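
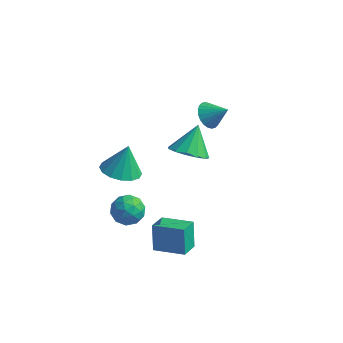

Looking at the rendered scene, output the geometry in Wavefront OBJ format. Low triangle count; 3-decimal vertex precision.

v -3.624 -3.06 -0.913
v -2.744 -3.119 -0.541
v -4.096 -4.201 0.021
v -3.216 -4.26 0.393
v -3.759 -3.492 0.567
v -3.467 -2.786 -0.01
v -3.373 -4.534 -0.51
v -3.081 -3.828 -1.087
v -2.589 -4.03 -0.292
v -2.828 -3.386 0.374
v -4.012 -3.934 -0.894
v -4.251 -3.29 -0.228
v -3.142 -2.989 -0.809
v -3.698 -4.331 0.289
v -4.017 -3.879 0.391
v -3.5 -3.914 0.61
v -3.568 -2.794 -0.497
v -3.051 -2.829 -0.278
v -3.647 -3.047 0.373
v -3.789 -4.491 -0.242
v -3.272 -4.526 -0.023
v -3.34 -3.406 -1.13
v -2.823 -3.441 -0.911
v -3.193 -4.273 -0.893
v -2.534 -3.559 -0.443
v -2.812 -4.23 0.105
v -2.904 -4.391 -0.426
v -2.732 -3.976 -0.765
v -2.675 -3.181 -0.052
v -2.952 -3.851 0.497
v -3.272 -3.4 0.599
v -3.1 -2.985 0.26
v -2.584 -3.716 0.094
v -3.888 -3.469 -1.017
v -4.165 -4.139 -0.468
v -3.74 -4.335 -0.78
v -3.568 -3.92 -1.119
v -4.028 -3.09 -0.625
v -4.306 -3.761 -0.077
v -4.108 -3.344 0.245
v -3.936 -2.929 -0.094
v -4.256 -3.604 -0.614
v -1.533 -4.457 -1.999
v -1.856 -3.953 -0.526
v -1.576 -3.344 -2.389
v -1.899 -2.84 -0.916
v 0.179 -4.28 -1.684
v -0.144 -3.776 -0.211
v 0.136 -3.167 -2.074
v -0.187 -2.663 -0.601
v -1.429 -0.881 3.035
v -0.825 -0.164 2.459
v -1.451 0.241 4.405
v -1.418 -0.03 2.339
v -2.015 -0.165 2.44
v -2.425 -0.528 2.73
v -2.519 -1.003 3.117
v -2.267 -1.439 3.479
v -1.748 -1.698 3.699
v -1.129 -1.697 3.709
v -0.604 -1.437 3.505
v -0.342 -1.001 3.152
v -0.424 -0.526 2.762
v -3.675 -3.841 3.133
v -2.59 -3.882 3.033
v -3.505 -3.299 4.747
v -2.732 -3.36 2.873
v -3.126 -2.967 2.782
v -3.668 -2.808 2.786
v -4.211 -2.926 2.882
v -4.61 -3.289 3.046
v -4.759 -3.8 3.234
v -4.618 -4.322 3.394
v -4.223 -4.715 3.485
v -3.682 -4.874 3.481
v -3.139 -4.756 3.384
v -2.739 -4.393 3.221
v -2.205 2.885 2.651
v -1.683 2.643 2.025
v -1.155 3.035 3.469
v -1.693 2.972 1.978
v -1.781 3.287 2.033
v -1.933 3.54 2.182
v -2.127 3.694 2.403
v -2.333 3.725 2.661
v -2.52 3.628 2.918
v -2.658 3.418 3.134
v -2.727 3.126 3.276
v -2.717 2.798 3.323
v -2.629 2.483 3.268
v -2.477 2.23 3.119
v -2.282 2.076 2.898
v -2.077 2.045 2.64
v -1.89 2.142 2.383
v -1.752 2.352 2.167
f 1 38 17
f 38 12 41
f 17 41 6
f 38 41 17
f 1 17 13
f 17 6 18
f 13 18 2
f 17 18 13
f 1 13 22
f 13 2 23
f 22 23 8
f 13 23 22
f 1 22 34
f 22 8 37
f 34 37 11
f 22 37 34
f 1 34 38
f 34 11 42
f 38 42 12
f 34 42 38
f 2 18 29
f 18 6 32
f 29 32 10
f 18 32 29
f 6 41 19
f 41 12 40
f 19 40 5
f 41 40 19
f 12 42 39
f 42 11 35
f 39 35 3
f 42 35 39
f 11 37 36
f 37 8 24
f 36 24 7
f 37 24 36
f 8 23 28
f 23 2 25
f 28 25 9
f 23 25 28
f 4 30 16
f 30 10 31
f 16 31 5
f 30 31 16
f 4 16 14
f 16 5 15
f 14 15 3
f 16 15 14
f 4 14 21
f 14 3 20
f 21 20 7
f 14 20 21
f 4 21 26
f 21 7 27
f 26 27 9
f 21 27 26
f 4 26 30
f 26 9 33
f 30 33 10
f 26 33 30
f 5 31 19
f 31 10 32
f 19 32 6
f 31 32 19
f 3 15 39
f 15 5 40
f 39 40 12
f 15 40 39
f 7 20 36
f 20 3 35
f 36 35 11
f 20 35 36
f 9 27 28
f 27 7 24
f 28 24 8
f 27 24 28
f 10 33 29
f 33 9 25
f 29 25 2
f 33 25 29
f 44 46 43
f 47 44 43
f 43 46 45
f 45 47 43
f 44 50 46
f 48 44 47
f 48 50 44
f 46 50 45
f 49 47 45
f 45 50 49
f 49 48 47
f 50 48 49
f 52 51 54
f 52 54 53
f 54 51 55
f 54 55 53
f 55 51 56
f 55 56 53
f 56 51 57
f 56 57 53
f 57 51 58
f 57 58 53
f 58 51 59
f 58 59 53
f 59 51 60
f 59 60 53
f 60 51 61
f 60 61 53
f 61 51 62
f 61 62 53
f 62 51 63
f 62 63 53
f 63 51 52
f 63 52 53
f 65 64 67
f 65 67 66
f 67 64 68
f 67 68 66
f 68 64 69
f 68 69 66
f 69 64 70
f 69 70 66
f 70 64 71
f 70 71 66
f 71 64 72
f 71 72 66
f 72 64 73
f 72 73 66
f 73 64 74
f 73 74 66
f 74 64 75
f 74 75 66
f 75 64 76
f 75 76 66
f 76 64 77
f 76 77 66
f 77 64 65
f 77 65 66
f 79 78 81
f 79 81 80
f 81 78 82
f 81 82 80
f 82 78 83
f 82 83 80
f 83 78 84
f 83 84 80
f 84 78 85
f 84 85 80
f 85 78 86
f 85 86 80
f 86 78 87
f 86 87 80
f 87 78 88
f 87 88 80
f 88 78 89
f 88 89 80
f 89 78 90
f 89 90 80
f 90 78 91
f 90 91 80
f 91 78 92
f 91 92 80
f 92 78 93
f 92 93 80
f 93 78 94
f 93 94 80
f 94 78 95
f 94 95 80
f 95 78 79
f 95 79 80



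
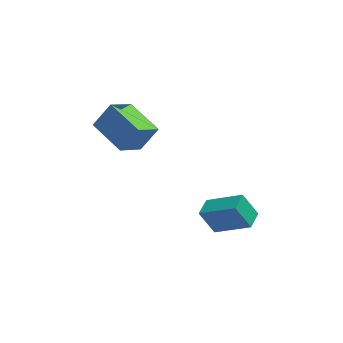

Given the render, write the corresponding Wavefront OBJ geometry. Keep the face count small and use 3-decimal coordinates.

v -0.039 -2.035 -4.947
v -0.661 -1.786 -3.903
v 0.305 -1.226 -4.935
v -0.317 -0.976 -3.892
v 1.357 -2.644 -3.968
v 0.735 -2.394 -2.925
v 1.701 -1.834 -3.957
v 1.079 -1.585 -2.913
v -4.773 -0.375 0.69
v -4.057 -0.081 1.685
v -3.973 0.487 -0.141
v -3.257 0.781 0.854
v -3.723 -1.701 0.326
v -3.007 -1.407 1.321
v -2.923 -0.839 -0.505
v -2.207 -0.545 0.49
f 2 4 1
f 5 2 1
f 1 4 3
f 3 5 1
f 2 8 4
f 6 2 5
f 6 8 2
f 4 8 3
f 7 5 3
f 3 8 7
f 7 6 5
f 8 6 7
f 10 12 9
f 13 10 9
f 9 12 11
f 11 13 9
f 10 16 12
f 14 10 13
f 14 16 10
f 12 16 11
f 15 13 11
f 11 16 15
f 15 14 13
f 16 14 15



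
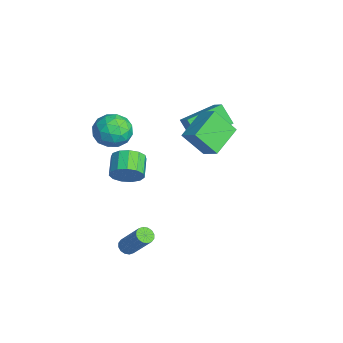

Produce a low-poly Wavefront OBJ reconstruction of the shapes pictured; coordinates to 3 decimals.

v -1.743 -0.968 0.047
v -1.278 -0.538 0.714
v -2.392 -0.181 1.26
v -2.857 -0.612 0.593
v -1.351 -0.188 0.338
v -2.464 0.168 0.884
v -1.549 -0.087 -0.131
v -2.662 0.269 0.415
v -1.808 -0.265 -0.543
v -2.921 0.091 0.003
v -2.046 -0.666 -0.768
v -3.16 -0.31 -0.222
v -2.189 -1.164 -0.734
v -3.302 -0.807 -0.188
v -2.19 -1.599 -0.452
v -3.303 -1.243 0.094
v -2.049 -1.834 -0.012
v -3.163 -1.478 0.534
v -1.812 -1.794 0.447
v -2.925 -1.438 0.993
v -1.552 -1.492 0.779
v -2.665 -1.136 1.325
v -1.353 -1.023 0.878
v -2.466 -0.667 1.424
v 2.637 -1.944 -1.737
v 2.937 -2.344 -1.75
v 3.923 -1.656 -0.176
v 3.623 -1.256 -0.163
v 3.053 -2.168 -1.9
v 4.039 -1.48 -0.326
v 3.058 -1.932 -2.006
v 4.044 -1.245 -0.432
v 2.95 -1.699 -2.04
v 3.936 -1.012 -0.467
v 2.759 -1.532 -1.993
v 3.745 -0.844 -0.419
v 2.534 -1.475 -1.877
v 3.52 -0.788 -0.304
v 2.337 -1.544 -1.724
v 3.323 -0.856 -0.15
v 2.221 -1.72 -1.574
v 3.207 -1.032 -0
v 2.216 -1.955 -1.468
v 3.202 -1.268 0.106
v 2.324 -2.188 -1.433
v 3.31 -1.501 0.14
v 2.515 -2.356 -1.481
v 3.501 -1.668 0.093
v 2.74 -2.412 -1.596
v 3.726 -1.725 -0.023
v -3.859 -0.955 3.209
v -2.913 -0.403 3.003
v -3.227 -2.377 2.297
v -2.281 -1.825 2.091
v -2.518 -2.158 3.128
v -2.908 -1.279 3.692
v -3.232 -1.501 1.608
v -3.622 -0.622 2.172
v -2.525 -0.741 2.014
v -2.084 -1.147 2.953
v -4.056 -1.633 2.347
v -3.615 -2.039 3.286
v -3.441 -0.554 3.186
v -2.699 -2.226 2.114
v -2.838 -2.422 2.724
v -2.282 -2.097 2.603
v -3.438 -1.069 3.591
v -2.882 -0.744 3.469
v -2.65 -1.776 3.543
v -3.258 -2.036 1.831
v -2.702 -1.711 1.709
v -3.858 -0.683 2.697
v -3.302 -0.358 2.576
v -3.49 -1.004 1.757
v -2.657 -0.428 2.483
v -2.286 -1.264 1.948
v -2.845 -1.074 1.664
v -3.074 -0.557 1.995
v -2.398 -0.667 3.035
v -2.027 -1.503 2.5
v -2.166 -1.698 3.109
v -2.395 -1.182 3.44
v -2.17 -0.865 2.454
v -4.113 -1.277 2.8
v -3.742 -2.113 2.265
v -3.745 -1.598 1.86
v -3.974 -1.082 2.191
v -3.854 -1.516 3.352
v -3.483 -2.352 2.817
v -3.066 -2.223 3.305
v -3.295 -1.706 3.636
v -3.97 -1.915 2.846
v -3.098 2.765 1.209
v -3.808 2.33 2.259
v -3.635 4.733 1.66
v -4.345 4.299 2.71
v -2.015 2.881 1.99
v -2.725 2.447 3.04
v -2.552 4.85 2.441
v -3.262 4.415 3.491
v 0.092 2.565 2.479
v -0.279 1.521 3.808
v -1.079 3.883 3.188
v -1.451 2.838 4.516
v 0.971 3.022 3.084
v 0.599 1.977 4.412
v -0.201 4.339 3.792
v -0.572 3.295 5.121
f 2 1 5
f 2 5 3
f 3 5 6
f 3 6 4
f 5 1 7
f 5 7 6
f 6 7 8
f 6 8 4
f 7 1 9
f 7 9 8
f 8 9 10
f 8 10 4
f 9 1 11
f 9 11 10
f 10 11 12
f 10 12 4
f 11 1 13
f 11 13 12
f 12 13 14
f 12 14 4
f 13 1 15
f 13 15 14
f 14 15 16
f 14 16 4
f 15 1 17
f 15 17 16
f 16 17 18
f 16 18 4
f 17 1 19
f 17 19 18
f 18 19 20
f 18 20 4
f 19 1 21
f 19 21 20
f 20 21 22
f 20 22 4
f 21 1 23
f 21 23 22
f 22 23 24
f 22 24 4
f 23 1 2
f 23 2 24
f 24 2 3
f 24 3 4
f 26 25 29
f 26 29 27
f 27 29 30
f 27 30 28
f 29 25 31
f 29 31 30
f 30 31 32
f 30 32 28
f 31 25 33
f 31 33 32
f 32 33 34
f 32 34 28
f 33 25 35
f 33 35 34
f 34 35 36
f 34 36 28
f 35 25 37
f 35 37 36
f 36 37 38
f 36 38 28
f 37 25 39
f 37 39 38
f 38 39 40
f 38 40 28
f 39 25 41
f 39 41 40
f 40 41 42
f 40 42 28
f 41 25 43
f 41 43 42
f 42 43 44
f 42 44 28
f 43 25 45
f 43 45 44
f 44 45 46
f 44 46 28
f 45 25 47
f 45 47 46
f 46 47 48
f 46 48 28
f 47 25 49
f 47 49 48
f 48 49 50
f 48 50 28
f 49 25 26
f 49 26 50
f 50 26 27
f 50 27 28
f 51 88 67
f 88 62 91
f 67 91 56
f 88 91 67
f 51 67 63
f 67 56 68
f 63 68 52
f 67 68 63
f 51 63 72
f 63 52 73
f 72 73 58
f 63 73 72
f 51 72 84
f 72 58 87
f 84 87 61
f 72 87 84
f 51 84 88
f 84 61 92
f 88 92 62
f 84 92 88
f 52 68 79
f 68 56 82
f 79 82 60
f 68 82 79
f 56 91 69
f 91 62 90
f 69 90 55
f 91 90 69
f 62 92 89
f 92 61 85
f 89 85 53
f 92 85 89
f 61 87 86
f 87 58 74
f 86 74 57
f 87 74 86
f 58 73 78
f 73 52 75
f 78 75 59
f 73 75 78
f 54 80 66
f 80 60 81
f 66 81 55
f 80 81 66
f 54 66 64
f 66 55 65
f 64 65 53
f 66 65 64
f 54 64 71
f 64 53 70
f 71 70 57
f 64 70 71
f 54 71 76
f 71 57 77
f 76 77 59
f 71 77 76
f 54 76 80
f 76 59 83
f 80 83 60
f 76 83 80
f 55 81 69
f 81 60 82
f 69 82 56
f 81 82 69
f 53 65 89
f 65 55 90
f 89 90 62
f 65 90 89
f 57 70 86
f 70 53 85
f 86 85 61
f 70 85 86
f 59 77 78
f 77 57 74
f 78 74 58
f 77 74 78
f 60 83 79
f 83 59 75
f 79 75 52
f 83 75 79
f 94 96 93
f 97 94 93
f 93 96 95
f 95 97 93
f 94 100 96
f 98 94 97
f 98 100 94
f 96 100 95
f 99 97 95
f 95 100 99
f 99 98 97
f 100 98 99
f 102 104 101
f 105 102 101
f 101 104 103
f 103 105 101
f 102 108 104
f 106 102 105
f 106 108 102
f 104 108 103
f 107 105 103
f 103 108 107
f 107 106 105
f 108 106 107



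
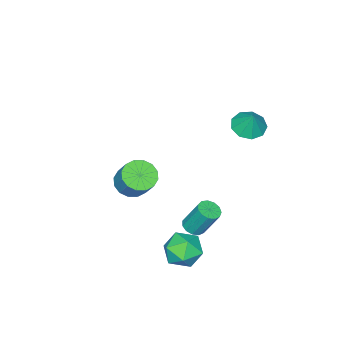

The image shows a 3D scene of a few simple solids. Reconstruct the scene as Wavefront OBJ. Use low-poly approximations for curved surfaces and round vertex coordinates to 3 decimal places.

v 3.072 2.325 -2.436
v 3.598 2.673 -2.54
v 3.375 3.484 -0.948
v 2.848 3.135 -0.844
v 3.322 2.863 -2.675
v 3.099 3.673 -1.083
v 2.967 2.881 -2.734
v 2.744 3.692 -1.142
v 2.645 2.723 -2.698
v 2.422 3.534 -1.107
v 2.458 2.438 -2.58
v 2.235 3.249 -0.988
v 2.466 2.118 -2.415
v 2.243 2.928 -0.824
v 2.666 1.862 -2.257
v 2.443 2.673 -0.666
v 2.995 1.754 -2.156
v 2.772 2.565 -0.564
v 3.348 1.827 -2.143
v 3.125 2.638 -0.552
v 3.613 2.058 -2.224
v 3.39 2.868 -0.632
v 3.706 2.373 -2.372
v 3.483 3.184 -0.78
v -1.629 1.9 2.208
v -0.742 2.013 1.918
v -1.311 2.44 3.392
v -1.089 2.535 1.773
v -1.688 2.759 1.832
v -2.26 2.582 2.066
v -2.537 2.085 2.367
v -2.388 1.502 2.593
v -1.884 1.105 2.639
v -1.261 1.08 2.483
v -0.81 1.438 2.199
v 0.732 -3.933 -4
v 1.483 -3.518 -4.513
v 1.859 -2.592 -3.213
v 1.108 -3.007 -2.7
v 1.073 -3.217 -4.609
v 1.449 -2.291 -3.309
v 0.571 -3.108 -4.541
v 0.948 -2.182 -3.241
v 0.113 -3.22 -4.329
v 0.489 -2.294 -3.029
v -0.18 -3.523 -4.028
v 0.197 -2.597 -2.728
v -0.228 -3.936 -3.72
v 0.148 -3.01 -2.42
v -0.019 -4.348 -3.487
v 0.357 -3.422 -2.187
v 0.391 -4.649 -3.391
v 0.767 -3.723 -2.091
v 0.892 -4.758 -3.459
v 1.269 -3.832 -2.159
v 1.351 -4.646 -3.671
v 1.727 -3.72 -2.371
v 1.643 -4.343 -3.972
v 2.02 -3.417 -2.672
v 1.692 -3.93 -4.28
v 2.068 -3.004 -2.98
v 3.003 2.67 -4.307
v 3.592 3.366 -3.63
v 4.148 1.294 -3.89
v 4.737 1.99 -3.213
v 3.685 1.672 -2.924
v 2.978 2.522 -3.182
v 4.762 2.138 -4.338
v 4.055 2.988 -4.596
v 4.679 3.037 -3.649
v 4.014 2.749 -2.775
v 3.726 1.911 -4.745
v 3.061 1.623 -3.871
f 2 1 5
f 2 5 3
f 3 5 6
f 3 6 4
f 5 1 7
f 5 7 6
f 6 7 8
f 6 8 4
f 7 1 9
f 7 9 8
f 8 9 10
f 8 10 4
f 9 1 11
f 9 11 10
f 10 11 12
f 10 12 4
f 11 1 13
f 11 13 12
f 12 13 14
f 12 14 4
f 13 1 15
f 13 15 14
f 14 15 16
f 14 16 4
f 15 1 17
f 15 17 16
f 16 17 18
f 16 18 4
f 17 1 19
f 17 19 18
f 18 19 20
f 18 20 4
f 19 1 21
f 19 21 20
f 20 21 22
f 20 22 4
f 21 1 23
f 21 23 22
f 22 23 24
f 22 24 4
f 23 1 2
f 23 2 24
f 24 2 3
f 24 3 4
f 26 25 28
f 26 28 27
f 28 25 29
f 28 29 27
f 29 25 30
f 29 30 27
f 30 25 31
f 30 31 27
f 31 25 32
f 31 32 27
f 32 25 33
f 32 33 27
f 33 25 34
f 33 34 27
f 34 25 35
f 34 35 27
f 35 25 26
f 35 26 27
f 37 36 40
f 37 40 38
f 38 40 41
f 38 41 39
f 40 36 42
f 40 42 41
f 41 42 43
f 41 43 39
f 42 36 44
f 42 44 43
f 43 44 45
f 43 45 39
f 44 36 46
f 44 46 45
f 45 46 47
f 45 47 39
f 46 36 48
f 46 48 47
f 47 48 49
f 47 49 39
f 48 36 50
f 48 50 49
f 49 50 51
f 49 51 39
f 50 36 52
f 50 52 51
f 51 52 53
f 51 53 39
f 52 36 54
f 52 54 53
f 53 54 55
f 53 55 39
f 54 36 56
f 54 56 55
f 55 56 57
f 55 57 39
f 56 36 58
f 56 58 57
f 57 58 59
f 57 59 39
f 58 36 60
f 58 60 59
f 59 60 61
f 59 61 39
f 60 36 37
f 60 37 61
f 61 37 38
f 61 38 39
f 62 73 67
f 62 67 63
f 62 63 69
f 62 69 72
f 62 72 73
f 63 67 71
f 67 73 66
f 73 72 64
f 72 69 68
f 69 63 70
f 65 71 66
f 65 66 64
f 65 64 68
f 65 68 70
f 65 70 71
f 66 71 67
f 64 66 73
f 68 64 72
f 70 68 69
f 71 70 63



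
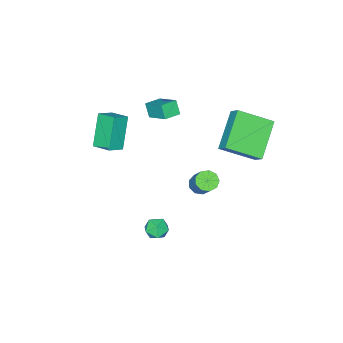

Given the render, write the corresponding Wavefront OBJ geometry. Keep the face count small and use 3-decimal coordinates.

v 1.278 -2.654 1.401
v 0.378 -3.125 2.924
v 1.261 -1.658 1.699
v 0.361 -2.129 3.222
v 2.079 -2.771 1.838
v 1.179 -3.242 3.361
v 2.062 -1.775 2.136
v 1.162 -2.246 3.659
v -2.362 -0.002 -2.678
v -1.85 0.077 -2.96
v -1.266 0.981 -1.644
v -1.778 0.902 -1.362
v -2.105 0.376 -3.051
v -1.521 1.28 -1.736
v -2.481 0.497 -2.968
v -1.897 1.402 -1.653
v -2.801 0.386 -2.749
v -2.217 1.29 -1.434
v -2.916 0.092 -2.497
v -2.331 0.997 -1.181
v -2.771 -0.245 -2.329
v -2.187 0.659 -1.013
v -2.436 -0.469 -2.324
v -1.851 0.435 -1.009
v -2.065 -0.474 -2.485
v -1.481 0.43 -1.17
v -1.834 -0.259 -2.736
v -1.25 0.645 -1.42
v -4.227 2.443 2.348
v -3.093 1.174 3.216
v -4.026 3.018 2.926
v -2.892 1.75 3.794
v -2.568 3.09 1.126
v -1.434 1.822 1.994
v -2.367 3.666 1.704
v -1.233 2.397 2.572
v -2.353 -2.561 2.42
v -2.166 -1.385 3.137
v -2.189 -2.167 1.732
v -2.002 -0.991 2.449
v -1.518 -2.749 2.511
v -1.331 -1.573 3.228
v -1.354 -2.355 1.823
v -1.167 -1.179 2.54
v 3.227 2.187 -0.095
v 3.569 1.797 -0.472
v 2.411 2.083 -0.728
v 2.753 1.693 -1.105
v 2.576 1.499 -0.52
v 3.081 1.563 -0.129
v 2.899 2.317 -1.071
v 3.404 2.381 -0.68
v 3.367 1.877 -1.076
v 3.167 1.372 -0.735
v 2.813 2.508 -0.465
v 2.613 2.003 -0.124
f 2 4 1
f 5 2 1
f 1 4 3
f 3 5 1
f 2 8 4
f 6 2 5
f 6 8 2
f 4 8 3
f 7 5 3
f 3 8 7
f 7 6 5
f 8 6 7
f 10 9 13
f 10 13 11
f 11 13 14
f 11 14 12
f 13 9 15
f 13 15 14
f 14 15 16
f 14 16 12
f 15 9 17
f 15 17 16
f 16 17 18
f 16 18 12
f 17 9 19
f 17 19 18
f 18 19 20
f 18 20 12
f 19 9 21
f 19 21 20
f 20 21 22
f 20 22 12
f 21 9 23
f 21 23 22
f 22 23 24
f 22 24 12
f 23 9 25
f 23 25 24
f 24 25 26
f 24 26 12
f 25 9 27
f 25 27 26
f 26 27 28
f 26 28 12
f 27 9 10
f 27 10 28
f 28 10 11
f 28 11 12
f 30 32 29
f 33 30 29
f 29 32 31
f 31 33 29
f 30 36 32
f 34 30 33
f 34 36 30
f 32 36 31
f 35 33 31
f 31 36 35
f 35 34 33
f 36 34 35
f 38 40 37
f 41 38 37
f 37 40 39
f 39 41 37
f 38 44 40
f 42 38 41
f 42 44 38
f 40 44 39
f 43 41 39
f 39 44 43
f 43 42 41
f 44 42 43
f 45 56 50
f 45 50 46
f 45 46 52
f 45 52 55
f 45 55 56
f 46 50 54
f 50 56 49
f 56 55 47
f 55 52 51
f 52 46 53
f 48 54 49
f 48 49 47
f 48 47 51
f 48 51 53
f 48 53 54
f 49 54 50
f 47 49 56
f 51 47 55
f 53 51 52
f 54 53 46



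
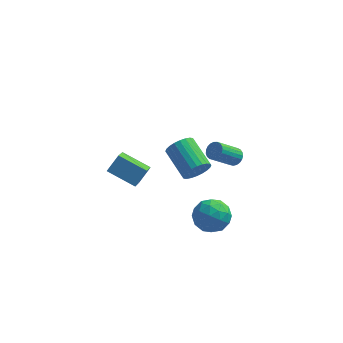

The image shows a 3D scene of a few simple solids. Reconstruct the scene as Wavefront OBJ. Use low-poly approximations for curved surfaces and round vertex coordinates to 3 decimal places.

v 2.128 -4.165 3.098
v 2.672 -4.095 3.786
v 1.517 -2.624 4.549
v 0.972 -2.695 3.862
v 2.812 -3.871 3.566
v 1.657 -2.4 4.33
v 2.848 -3.692 3.276
v 1.693 -2.221 4.039
v 2.774 -3.585 2.958
v 1.619 -2.114 3.721
v 2.602 -3.566 2.661
v 1.446 -2.096 3.425
v 2.357 -3.639 2.431
v 1.202 -2.168 3.195
v 2.078 -3.792 2.303
v 0.923 -2.321 3.067
v 1.806 -4.001 2.296
v 0.651 -2.531 3.059
v 1.583 -4.236 2.411
v 0.428 -2.765 3.174
v 1.443 -4.46 2.63
v 0.288 -2.989 3.394
v 1.407 -4.639 2.921
v 0.252 -3.168 3.684
v 1.481 -4.746 3.239
v 0.326 -3.275 4.002
v 1.654 -4.764 3.535
v 0.498 -3.294 4.299
v 1.898 -4.692 3.765
v 0.743 -3.221 4.529
v 2.177 -4.539 3.893
v 1.022 -3.068 4.657
v 2.449 -4.329 3.901
v 1.294 -2.859 4.664
v -2.989 -2.118 0.785
v -2.967 -3.532 1.815
v -2.434 -1.479 1.65
v -2.412 -2.894 2.68
v -1.328 -2.606 0.08
v -1.306 -4.021 1.11
v -0.773 -1.968 0.945
v -0.751 -3.382 1.975
v 3.459 2.89 -2.129
v 3.771 3.172 -1.659
v 2.653 2.311 -0.401
v 2.341 2.03 -0.871
v 3.581 3.345 -1.71
v 2.463 2.484 -0.452
v 3.369 3.439 -1.833
v 2.252 2.579 -0.575
v 3.174 3.439 -2.007
v 2.056 2.578 -0.749
v 3.027 3.343 -2.202
v 1.91 2.483 -0.944
v 2.955 3.17 -2.385
v 1.838 2.309 -1.127
v 2.971 2.948 -2.523
v 1.853 2.087 -1.265
v 3.07 2.716 -2.593
v 1.953 1.855 -1.335
v 3.237 2.514 -2.583
v 2.12 1.654 -1.325
v 3.442 2.377 -2.495
v 2.325 1.517 -1.237
v 3.65 2.329 -2.343
v 2.533 1.469 -1.085
v 3.825 2.378 -2.154
v 2.708 1.518 -0.896
v 3.937 2.516 -1.961
v 2.819 1.655 -0.703
v 3.966 2.718 -1.797
v 2.848 1.857 -0.539
v 3.907 2.95 -1.69
v 2.789 2.089 -0.432
v 2.203 -0.924 -4.691
v 3.166 -0.432 -4.15
v 2.134 -2.308 -3.31
v 3.097 -1.816 -2.769
v 2.038 -1.232 -2.766
v 2.081 -0.377 -3.62
v 3.219 -2.363 -3.84
v 3.262 -1.508 -4.694
v 3.794 -1.322 -3.624
v 3.064 -0.623 -2.96
v 2.236 -2.117 -4.5
v 1.506 -1.418 -3.836
v 2.691 -0.557 -4.542
v 2.609 -2.183 -2.918
v 1.987 -1.84 -2.917
v 2.553 -1.551 -2.599
v 2.053 -0.524 -4.23
v 2.619 -0.235 -3.912
v 1.956 -0.705 -3.099
v 2.681 -2.505 -3.548
v 3.247 -2.216 -3.23
v 2.747 -1.189 -4.861
v 3.313 -0.9 -4.543
v 3.344 -2.035 -4.361
v 3.626 -0.791 -3.915
v 3.585 -1.604 -3.103
v 3.657 -1.926 -3.732
v 3.682 -1.423 -4.234
v 3.197 -0.38 -3.525
v 3.156 -1.193 -2.713
v 2.534 -0.85 -2.711
v 2.559 -0.347 -3.213
v 3.566 -0.902 -3.215
v 2.144 -1.547 -4.747
v 2.103 -2.36 -3.935
v 2.741 -2.393 -4.247
v 2.766 -1.89 -4.749
v 1.715 -1.136 -4.357
v 1.674 -1.949 -3.545
v 1.618 -1.317 -3.226
v 1.643 -0.814 -3.728
v 1.734 -1.838 -4.245
f 2 1 5
f 2 5 3
f 3 5 6
f 3 6 4
f 5 1 7
f 5 7 6
f 6 7 8
f 6 8 4
f 7 1 9
f 7 9 8
f 8 9 10
f 8 10 4
f 9 1 11
f 9 11 10
f 10 11 12
f 10 12 4
f 11 1 13
f 11 13 12
f 12 13 14
f 12 14 4
f 13 1 15
f 13 15 14
f 14 15 16
f 14 16 4
f 15 1 17
f 15 17 16
f 16 17 18
f 16 18 4
f 17 1 19
f 17 19 18
f 18 19 20
f 18 20 4
f 19 1 21
f 19 21 20
f 20 21 22
f 20 22 4
f 21 1 23
f 21 23 22
f 22 23 24
f 22 24 4
f 23 1 25
f 23 25 24
f 24 25 26
f 24 26 4
f 25 1 27
f 25 27 26
f 26 27 28
f 26 28 4
f 27 1 29
f 27 29 28
f 28 29 30
f 28 30 4
f 29 1 31
f 29 31 30
f 30 31 32
f 30 32 4
f 31 1 33
f 31 33 32
f 32 33 34
f 32 34 4
f 33 1 2
f 33 2 34
f 34 2 3
f 34 3 4
f 36 38 35
f 39 36 35
f 35 38 37
f 37 39 35
f 36 42 38
f 40 36 39
f 40 42 36
f 38 42 37
f 41 39 37
f 37 42 41
f 41 40 39
f 42 40 41
f 44 43 47
f 44 47 45
f 45 47 48
f 45 48 46
f 47 43 49
f 47 49 48
f 48 49 50
f 48 50 46
f 49 43 51
f 49 51 50
f 50 51 52
f 50 52 46
f 51 43 53
f 51 53 52
f 52 53 54
f 52 54 46
f 53 43 55
f 53 55 54
f 54 55 56
f 54 56 46
f 55 43 57
f 55 57 56
f 56 57 58
f 56 58 46
f 57 43 59
f 57 59 58
f 58 59 60
f 58 60 46
f 59 43 61
f 59 61 60
f 60 61 62
f 60 62 46
f 61 43 63
f 61 63 62
f 62 63 64
f 62 64 46
f 63 43 65
f 63 65 64
f 64 65 66
f 64 66 46
f 65 43 67
f 65 67 66
f 66 67 68
f 66 68 46
f 67 43 69
f 67 69 68
f 68 69 70
f 68 70 46
f 69 43 71
f 69 71 70
f 70 71 72
f 70 72 46
f 71 43 73
f 71 73 72
f 72 73 74
f 72 74 46
f 73 43 44
f 73 44 74
f 74 44 45
f 74 45 46
f 75 112 91
f 112 86 115
f 91 115 80
f 112 115 91
f 75 91 87
f 91 80 92
f 87 92 76
f 91 92 87
f 75 87 96
f 87 76 97
f 96 97 82
f 87 97 96
f 75 96 108
f 96 82 111
f 108 111 85
f 96 111 108
f 75 108 112
f 108 85 116
f 112 116 86
f 108 116 112
f 76 92 103
f 92 80 106
f 103 106 84
f 92 106 103
f 80 115 93
f 115 86 114
f 93 114 79
f 115 114 93
f 86 116 113
f 116 85 109
f 113 109 77
f 116 109 113
f 85 111 110
f 111 82 98
f 110 98 81
f 111 98 110
f 82 97 102
f 97 76 99
f 102 99 83
f 97 99 102
f 78 104 90
f 104 84 105
f 90 105 79
f 104 105 90
f 78 90 88
f 90 79 89
f 88 89 77
f 90 89 88
f 78 88 95
f 88 77 94
f 95 94 81
f 88 94 95
f 78 95 100
f 95 81 101
f 100 101 83
f 95 101 100
f 78 100 104
f 100 83 107
f 104 107 84
f 100 107 104
f 79 105 93
f 105 84 106
f 93 106 80
f 105 106 93
f 77 89 113
f 89 79 114
f 113 114 86
f 89 114 113
f 81 94 110
f 94 77 109
f 110 109 85
f 94 109 110
f 83 101 102
f 101 81 98
f 102 98 82
f 101 98 102
f 84 107 103
f 107 83 99
f 103 99 76
f 107 99 103



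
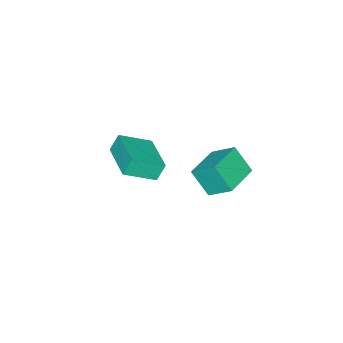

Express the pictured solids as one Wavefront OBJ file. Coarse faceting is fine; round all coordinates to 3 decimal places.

v -2.039 1.044 -3.815
v -2.005 0.2 -2.711
v -2.167 2.086 -3.015
v -2.132 1.242 -1.911
v -0.368 1.198 -3.749
v -0.333 0.354 -2.645
v -0.495 2.24 -2.949
v -0.461 1.396 -1.845
v 3.27 -0.913 0.877
v 2.925 -0.744 1.613
v 2.276 -0.072 0.217
v 1.931 0.097 0.952
v 4.409 0.583 1.068
v 4.064 0.752 1.803
v 3.415 1.424 0.407
v 3.07 1.593 1.143
f 2 4 1
f 5 2 1
f 1 4 3
f 3 5 1
f 2 8 4
f 6 2 5
f 6 8 2
f 4 8 3
f 7 5 3
f 3 8 7
f 7 6 5
f 8 6 7
f 10 12 9
f 13 10 9
f 9 12 11
f 11 13 9
f 10 16 12
f 14 10 13
f 14 16 10
f 12 16 11
f 15 13 11
f 11 16 15
f 15 14 13
f 16 14 15



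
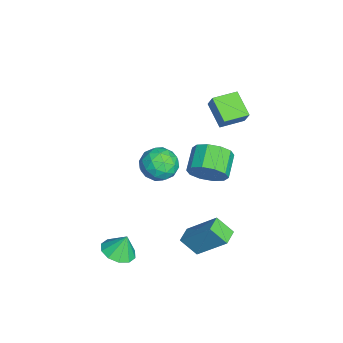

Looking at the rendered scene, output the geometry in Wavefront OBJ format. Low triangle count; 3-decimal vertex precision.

v 1.349 2.881 1.499
v 1.822 3.217 2.313
v 0.625 3.495 2.895
v 0.151 3.159 2.081
v 1.745 3.694 1.927
v 0.548 3.971 2.509
v 1.516 3.86 1.377
v 0.319 4.137 1.959
v 1.223 3.652 0.874
v 0.026 3.929 1.456
v 0.978 3.15 0.61
v -0.219 3.427 1.192
v 0.875 2.545 0.685
v -0.322 2.823 1.267
v 0.952 2.069 1.071
v -0.245 2.346 1.653
v 1.181 1.903 1.621
v -0.016 2.18 2.203
v 1.474 2.111 2.124
v 0.277 2.388 2.706
v 1.719 2.613 2.388
v 0.522 2.89 2.97
v -3.34 2.952 2.502
v -2.922 3.162 3.329
v -3.919 4.161 2.488
v -3.501 4.37 3.315
v -2.159 3.51 1.765
v -1.741 3.719 2.592
v -2.738 4.718 1.751
v -2.32 4.928 2.578
v 2.877 1.099 2.931
v 3.493 1.339 3.638
v 2.267 -0.019 3.842
v 2.883 0.221 4.549
v 2.17 0.827 4.301
v 2.547 1.518 3.738
v 3.213 -0.198 3.742
v 3.59 0.493 3.179
v 3.7 0.538 4.139
v 3.056 1.171 4.485
v 2.704 0.149 2.995
v 2.06 0.782 3.341
v 3.238 1.317 3.205
v 2.522 0.003 4.275
v 2.103 0.359 4.13
v 2.465 0.501 4.545
v 2.683 1.422 3.264
v 3.045 1.563 3.679
v 2.267 1.262 4.069
v 2.715 -0.243 3.801
v 3.077 -0.102 4.216
v 3.295 0.819 2.935
v 3.657 0.961 3.35
v 3.493 0.058 3.411
v 3.722 0.987 3.914
v 3.364 0.33 4.45
v 3.558 0.084 3.975
v 3.779 0.49 3.645
v 3.343 1.359 4.118
v 2.985 0.703 4.653
v 2.566 1.059 4.507
v 2.788 1.465 4.177
v 3.465 0.888 4.412
v 2.775 0.617 2.827
v 2.417 -0.039 3.362
v 2.972 -0.145 3.303
v 3.194 0.261 2.973
v 2.396 0.99 3.03
v 2.038 0.333 3.566
v 1.981 0.83 3.835
v 2.202 1.236 3.505
v 2.295 0.432 3.068
v 2.122 1.932 -1.987
v 2.747 3.304 -0.454
v 2.397 2.722 -2.806
v 3.021 4.094 -1.273
v 2.939 1.606 -2.027
v 3.563 2.978 -0.494
v 3.213 2.396 -2.846
v 3.838 3.768 -1.313
v 2.88 -1.274 -2.928
v 3.618 -1.72 -2.71
v 2.82 -0.846 -1.852
v 3.768 -1.226 -2.898
v 3.579 -0.75 -3.098
v 3.123 -0.474 -3.233
v 2.574 -0.503 -3.252
v 2.142 -0.827 -3.147
v 1.992 -1.322 -2.959
v 2.181 -1.798 -2.759
v 2.637 -2.074 -2.624
v 3.186 -2.044 -2.605
f 2 1 5
f 2 5 3
f 3 5 6
f 3 6 4
f 5 1 7
f 5 7 6
f 6 7 8
f 6 8 4
f 7 1 9
f 7 9 8
f 8 9 10
f 8 10 4
f 9 1 11
f 9 11 10
f 10 11 12
f 10 12 4
f 11 1 13
f 11 13 12
f 12 13 14
f 12 14 4
f 13 1 15
f 13 15 14
f 14 15 16
f 14 16 4
f 15 1 17
f 15 17 16
f 16 17 18
f 16 18 4
f 17 1 19
f 17 19 18
f 18 19 20
f 18 20 4
f 19 1 21
f 19 21 20
f 20 21 22
f 20 22 4
f 21 1 2
f 21 2 22
f 22 2 3
f 22 3 4
f 24 26 23
f 27 24 23
f 23 26 25
f 25 27 23
f 24 30 26
f 28 24 27
f 28 30 24
f 26 30 25
f 29 27 25
f 25 30 29
f 29 28 27
f 30 28 29
f 31 68 47
f 68 42 71
f 47 71 36
f 68 71 47
f 31 47 43
f 47 36 48
f 43 48 32
f 47 48 43
f 31 43 52
f 43 32 53
f 52 53 38
f 43 53 52
f 31 52 64
f 52 38 67
f 64 67 41
f 52 67 64
f 31 64 68
f 64 41 72
f 68 72 42
f 64 72 68
f 32 48 59
f 48 36 62
f 59 62 40
f 48 62 59
f 36 71 49
f 71 42 70
f 49 70 35
f 71 70 49
f 42 72 69
f 72 41 65
f 69 65 33
f 72 65 69
f 41 67 66
f 67 38 54
f 66 54 37
f 67 54 66
f 38 53 58
f 53 32 55
f 58 55 39
f 53 55 58
f 34 60 46
f 60 40 61
f 46 61 35
f 60 61 46
f 34 46 44
f 46 35 45
f 44 45 33
f 46 45 44
f 34 44 51
f 44 33 50
f 51 50 37
f 44 50 51
f 34 51 56
f 51 37 57
f 56 57 39
f 51 57 56
f 34 56 60
f 56 39 63
f 60 63 40
f 56 63 60
f 35 61 49
f 61 40 62
f 49 62 36
f 61 62 49
f 33 45 69
f 45 35 70
f 69 70 42
f 45 70 69
f 37 50 66
f 50 33 65
f 66 65 41
f 50 65 66
f 39 57 58
f 57 37 54
f 58 54 38
f 57 54 58
f 40 63 59
f 63 39 55
f 59 55 32
f 63 55 59
f 74 76 73
f 77 74 73
f 73 76 75
f 75 77 73
f 74 80 76
f 78 74 77
f 78 80 74
f 76 80 75
f 79 77 75
f 75 80 79
f 79 78 77
f 80 78 79
f 82 81 84
f 82 84 83
f 84 81 85
f 84 85 83
f 85 81 86
f 85 86 83
f 86 81 87
f 86 87 83
f 87 81 88
f 87 88 83
f 88 81 89
f 88 89 83
f 89 81 90
f 89 90 83
f 90 81 91
f 90 91 83
f 91 81 92
f 91 92 83
f 92 81 82
f 92 82 83



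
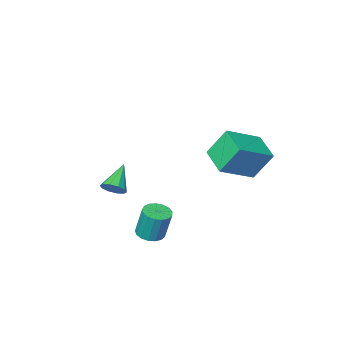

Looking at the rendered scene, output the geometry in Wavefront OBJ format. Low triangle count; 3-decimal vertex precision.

v -2.426 2.378 4.515
v -0.501 2.333 5.45
v -2.141 4.018 4.008
v -0.216 3.973 4.942
v -1.684 1.767 2.958
v 0.241 1.722 3.892
v -1.399 3.407 2.45
v 0.526 3.362 3.385
v 2.596 -3.461 -0.492
v 3.123 -3.916 -0.311
v 1.484 -4.299 0.632
v 3.14 -3.568 -0.034
v 2.95 -3.179 0.068
v 2.624 -2.897 -0.045
v 2.287 -2.831 -0.328
v 2.068 -3.005 -0.674
v 2.051 -3.353 -0.951
v 2.242 -3.742 -1.052
v 2.568 -4.024 -0.94
v 2.904 -4.09 -0.657
v 3.386 1.638 -0.908
v 4.071 1.942 -0.927
v 3.919 2.386 0.749
v 3.234 2.082 0.768
v 3.854 2.213 -1.018
v 3.703 2.657 0.658
v 3.53 2.352 -1.084
v 3.378 2.797 0.591
v 3.173 2.328 -1.11
v 3.021 2.772 0.566
v 2.864 2.145 -1.089
v 2.713 2.59 0.586
v 2.675 1.847 -1.027
v 2.524 2.291 0.648
v 2.649 1.5 -0.938
v 2.498 1.944 0.738
v 2.792 1.185 -0.841
v 2.64 1.629 0.834
v 3.07 0.974 -0.76
v 2.919 1.418 0.915
v 3.421 0.915 -0.713
v 3.27 1.359 0.963
v 3.764 1.021 -0.71
v 3.613 1.465 0.965
v 4.02 1.269 -0.753
v 3.869 1.713 0.923
v 4.131 1.602 -0.831
v 3.979 2.046 0.845
f 2 4 1
f 5 2 1
f 1 4 3
f 3 5 1
f 2 8 4
f 6 2 5
f 6 8 2
f 4 8 3
f 7 5 3
f 3 8 7
f 7 6 5
f 8 6 7
f 10 9 12
f 10 12 11
f 12 9 13
f 12 13 11
f 13 9 14
f 13 14 11
f 14 9 15
f 14 15 11
f 15 9 16
f 15 16 11
f 16 9 17
f 16 17 11
f 17 9 18
f 17 18 11
f 18 9 19
f 18 19 11
f 19 9 20
f 19 20 11
f 20 9 10
f 20 10 11
f 22 21 25
f 22 25 23
f 23 25 26
f 23 26 24
f 25 21 27
f 25 27 26
f 26 27 28
f 26 28 24
f 27 21 29
f 27 29 28
f 28 29 30
f 28 30 24
f 29 21 31
f 29 31 30
f 30 31 32
f 30 32 24
f 31 21 33
f 31 33 32
f 32 33 34
f 32 34 24
f 33 21 35
f 33 35 34
f 34 35 36
f 34 36 24
f 35 21 37
f 35 37 36
f 36 37 38
f 36 38 24
f 37 21 39
f 37 39 38
f 38 39 40
f 38 40 24
f 39 21 41
f 39 41 40
f 40 41 42
f 40 42 24
f 41 21 43
f 41 43 42
f 42 43 44
f 42 44 24
f 43 21 45
f 43 45 44
f 44 45 46
f 44 46 24
f 45 21 47
f 45 47 46
f 46 47 48
f 46 48 24
f 47 21 22
f 47 22 48
f 48 22 23
f 48 23 24



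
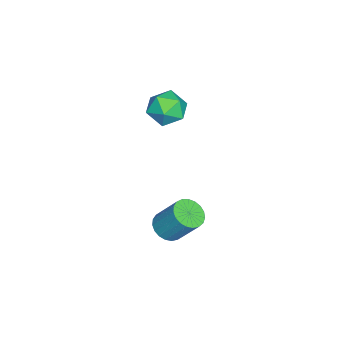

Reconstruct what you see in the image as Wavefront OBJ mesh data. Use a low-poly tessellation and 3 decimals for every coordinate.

v -3.245 0.132 3.645
v -2.757 -0.623 4.191
v -4.623 -0.857 3.509
v -4.135 -1.612 4.055
v -4.421 -0.72 4.532
v -3.57 -0.108 4.616
v -3.81 -1.372 3.084
v -2.959 -0.76 3.168
v -3.106 -1.552 3.844
v -3.484 -1.149 4.739
v -3.896 -0.331 2.961
v -4.274 0.072 3.856
v -1.084 -0.028 -2.358
v -0.674 -0.655 -1.999
v -0.387 0.402 -0.483
v -0.796 1.028 -0.842
v -0.421 -0.488 -2.164
v -0.133 0.568 -0.647
v -0.282 -0.242 -2.361
v 0.006 0.815 -0.845
v -0.281 0.042 -2.559
v 0.006 1.098 -1.043
v -0.42 0.313 -2.721
v -0.132 1.369 -1.205
v -0.673 0.525 -2.821
v -0.386 1.581 -1.305
v -0.997 0.642 -2.841
v -0.71 1.698 -1.325
v -1.336 0.642 -2.777
v -1.049 1.698 -1.261
v -1.632 0.527 -2.641
v -1.344 1.583 -1.125
v -1.833 0.316 -2.456
v -1.545 1.372 -0.94
v -1.904 0.046 -2.254
v -1.616 1.102 -0.738
v -1.833 -0.238 -2.07
v -1.546 0.818 -0.554
v -1.633 -0.485 -1.936
v -1.346 0.571 -0.419
v -1.338 -0.653 -1.875
v -1.05 0.403 -0.358
v -0.999 -0.713 -1.897
v -0.711 0.343 -0.381
f 1 12 6
f 1 6 2
f 1 2 8
f 1 8 11
f 1 11 12
f 2 6 10
f 6 12 5
f 12 11 3
f 11 8 7
f 8 2 9
f 4 10 5
f 4 5 3
f 4 3 7
f 4 7 9
f 4 9 10
f 5 10 6
f 3 5 12
f 7 3 11
f 9 7 8
f 10 9 2
f 14 13 17
f 14 17 15
f 15 17 18
f 15 18 16
f 17 13 19
f 17 19 18
f 18 19 20
f 18 20 16
f 19 13 21
f 19 21 20
f 20 21 22
f 20 22 16
f 21 13 23
f 21 23 22
f 22 23 24
f 22 24 16
f 23 13 25
f 23 25 24
f 24 25 26
f 24 26 16
f 25 13 27
f 25 27 26
f 26 27 28
f 26 28 16
f 27 13 29
f 27 29 28
f 28 29 30
f 28 30 16
f 29 13 31
f 29 31 30
f 30 31 32
f 30 32 16
f 31 13 33
f 31 33 32
f 32 33 34
f 32 34 16
f 33 13 35
f 33 35 34
f 34 35 36
f 34 36 16
f 35 13 37
f 35 37 36
f 36 37 38
f 36 38 16
f 37 13 39
f 37 39 38
f 38 39 40
f 38 40 16
f 39 13 41
f 39 41 40
f 40 41 42
f 40 42 16
f 41 13 43
f 41 43 42
f 42 43 44
f 42 44 16
f 43 13 14
f 43 14 44
f 44 14 15
f 44 15 16



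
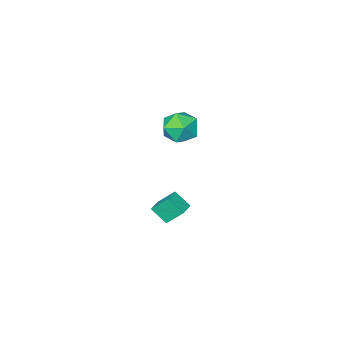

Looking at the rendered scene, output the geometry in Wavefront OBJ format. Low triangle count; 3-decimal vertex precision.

v 2.368 2.763 -2.653
v 2.742 2.018 -1.921
v 3.085 3.21 -2.566
v 3.46 2.465 -1.834
v 2.9 2.095 -3.606
v 3.275 1.35 -2.874
v 3.618 2.542 -3.519
v 3.992 1.797 -2.787
v 2.082 2.87 3.04
v 2.679 3.696 3.084
v 3.321 1.944 3.616
v 3.918 2.77 3.66
v 3.13 2.676 4.3
v 2.364 3.248 3.944
v 3.636 2.392 2.756
v 2.87 2.964 2.4
v 3.639 3.4 2.908
v 3.326 3.576 3.863
v 2.674 2.064 2.837
v 2.361 2.24 3.792
f 2 4 1
f 5 2 1
f 1 4 3
f 3 5 1
f 2 8 4
f 6 2 5
f 6 8 2
f 4 8 3
f 7 5 3
f 3 8 7
f 7 6 5
f 8 6 7
f 9 20 14
f 9 14 10
f 9 10 16
f 9 16 19
f 9 19 20
f 10 14 18
f 14 20 13
f 20 19 11
f 19 16 15
f 16 10 17
f 12 18 13
f 12 13 11
f 12 11 15
f 12 15 17
f 12 17 18
f 13 18 14
f 11 13 20
f 15 11 19
f 17 15 16
f 18 17 10



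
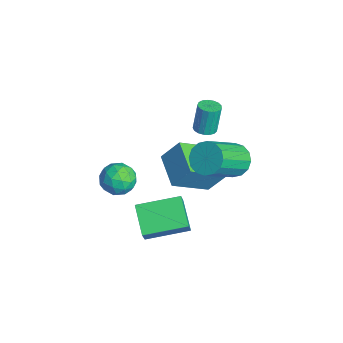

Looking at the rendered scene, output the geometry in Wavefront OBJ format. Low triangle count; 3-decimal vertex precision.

v -3.304 3.21 0.582
v -2.982 2.805 0.697
v -3.155 3.064 2.093
v -3.476 3.47 1.978
v -2.825 3.004 0.68
v -2.998 3.263 2.075
v -2.778 3.25 0.64
v -2.951 3.509 2.036
v -2.851 3.487 0.587
v -3.024 3.746 1.982
v -3.028 3.661 0.533
v -3.201 3.92 1.928
v -3.268 3.731 0.49
v -3.441 3.99 1.885
v -3.516 3.682 0.468
v -3.689 3.942 1.864
v -3.715 3.525 0.473
v -3.888 3.785 1.868
v -3.82 3.296 0.502
v -3.993 3.556 1.898
v -3.807 3.048 0.55
v -3.98 3.307 1.946
v -3.678 2.836 0.605
v -3.851 3.095 2.001
v -3.464 2.71 0.655
v -3.636 2.97 2.051
v -3.212 2.699 0.688
v -3.385 2.959 2.084
v -3.938 -0.278 -2.648
v -3.059 -0.2 -2.616
v -3.901 -1.16 -1.524
v -3.022 -1.082 -1.492
v -3.535 -0.394 -1.282
v -3.558 0.151 -1.977
v -3.402 -1.511 -2.163
v -3.425 -0.966 -2.858
v -2.728 -0.962 -2.316
v -2.81 -0.271 -1.771
v -4.15 -1.089 -2.369
v -4.232 -0.398 -1.824
v -3.502 -0.162 -2.731
v -3.458 -1.198 -1.409
v -3.76 -0.794 -1.286
v -3.243 -0.748 -1.267
v -3.795 0.045 -2.355
v -3.278 0.091 -2.336
v -3.558 -0.023 -1.552
v -3.682 -1.451 -1.804
v -3.165 -1.405 -1.785
v -3.717 -0.612 -2.873
v -3.2 -0.566 -2.854
v -3.402 -1.337 -2.588
v -2.79 -0.563 -2.535
v -2.769 -1.082 -1.875
v -2.992 -1.334 -2.269
v -3.006 -1.014 -2.678
v -2.838 -0.158 -2.215
v -2.817 -0.676 -1.555
v -3.118 -0.272 -1.431
v -3.132 0.049 -1.84
v -2.644 -0.605 -2.039
v -4.143 -0.684 -2.585
v -4.122 -1.202 -1.925
v -3.828 -1.409 -2.3
v -3.842 -1.088 -2.709
v -4.191 -0.278 -2.265
v -4.17 -0.797 -1.605
v -3.954 -0.346 -1.462
v -3.968 -0.026 -1.871
v -4.316 -0.755 -2.101
v 0.019 -0.483 -2.936
v -1.318 -0.408 -2.175
v 0.33 1.45 -2.578
v -1.006 1.524 -1.817
v 0.546 -0.744 -1.983
v -0.79 -0.67 -1.222
v 0.858 1.188 -1.625
v -0.479 1.263 -0.864
v 0.552 3.217 2.117
v 1.083 3.77 2.408
v 1.878 2.295 3.755
v 1.348 1.743 3.463
v 0.738 3.808 2.654
v 1.534 2.334 4.001
v 0.344 3.688 2.755
v 1.14 2.213 4.102
v 0.006 3.442 2.685
v 0.801 1.967 4.032
v -0.187 3.135 2.463
v 0.609 1.66 3.81
v -0.181 2.851 2.148
v 0.615 1.376 3.495
v 0.022 2.665 1.825
v 0.817 1.19 3.172
v 0.366 2.626 1.579
v 1.162 1.152 2.926
v 0.76 2.747 1.478
v 1.556 1.272 2.825
v 1.099 2.993 1.548
v 1.894 1.518 2.895
v 1.291 3.3 1.77
v 2.087 1.825 3.117
v 1.285 3.584 2.085
v 2.081 2.109 3.432
v -2.131 2.493 -0.375
v -1.86 0.8 0.711
v -1.844 3.216 0.679
v -1.573 1.523 1.766
v -0.507 2.477 -0.806
v -0.236 0.784 0.281
v -0.22 3.2 0.249
v 0.051 1.507 1.335
f 2 1 5
f 2 5 3
f 3 5 6
f 3 6 4
f 5 1 7
f 5 7 6
f 6 7 8
f 6 8 4
f 7 1 9
f 7 9 8
f 8 9 10
f 8 10 4
f 9 1 11
f 9 11 10
f 10 11 12
f 10 12 4
f 11 1 13
f 11 13 12
f 12 13 14
f 12 14 4
f 13 1 15
f 13 15 14
f 14 15 16
f 14 16 4
f 15 1 17
f 15 17 16
f 16 17 18
f 16 18 4
f 17 1 19
f 17 19 18
f 18 19 20
f 18 20 4
f 19 1 21
f 19 21 20
f 20 21 22
f 20 22 4
f 21 1 23
f 21 23 22
f 22 23 24
f 22 24 4
f 23 1 25
f 23 25 24
f 24 25 26
f 24 26 4
f 25 1 27
f 25 27 26
f 26 27 28
f 26 28 4
f 27 1 2
f 27 2 28
f 28 2 3
f 28 3 4
f 29 66 45
f 66 40 69
f 45 69 34
f 66 69 45
f 29 45 41
f 45 34 46
f 41 46 30
f 45 46 41
f 29 41 50
f 41 30 51
f 50 51 36
f 41 51 50
f 29 50 62
f 50 36 65
f 62 65 39
f 50 65 62
f 29 62 66
f 62 39 70
f 66 70 40
f 62 70 66
f 30 46 57
f 46 34 60
f 57 60 38
f 46 60 57
f 34 69 47
f 69 40 68
f 47 68 33
f 69 68 47
f 40 70 67
f 70 39 63
f 67 63 31
f 70 63 67
f 39 65 64
f 65 36 52
f 64 52 35
f 65 52 64
f 36 51 56
f 51 30 53
f 56 53 37
f 51 53 56
f 32 58 44
f 58 38 59
f 44 59 33
f 58 59 44
f 32 44 42
f 44 33 43
f 42 43 31
f 44 43 42
f 32 42 49
f 42 31 48
f 49 48 35
f 42 48 49
f 32 49 54
f 49 35 55
f 54 55 37
f 49 55 54
f 32 54 58
f 54 37 61
f 58 61 38
f 54 61 58
f 33 59 47
f 59 38 60
f 47 60 34
f 59 60 47
f 31 43 67
f 43 33 68
f 67 68 40
f 43 68 67
f 35 48 64
f 48 31 63
f 64 63 39
f 48 63 64
f 37 55 56
f 55 35 52
f 56 52 36
f 55 52 56
f 38 61 57
f 61 37 53
f 57 53 30
f 61 53 57
f 72 74 71
f 75 72 71
f 71 74 73
f 73 75 71
f 72 78 74
f 76 72 75
f 76 78 72
f 74 78 73
f 77 75 73
f 73 78 77
f 77 76 75
f 78 76 77
f 80 79 83
f 80 83 81
f 81 83 84
f 81 84 82
f 83 79 85
f 83 85 84
f 84 85 86
f 84 86 82
f 85 79 87
f 85 87 86
f 86 87 88
f 86 88 82
f 87 79 89
f 87 89 88
f 88 89 90
f 88 90 82
f 89 79 91
f 89 91 90
f 90 91 92
f 90 92 82
f 91 79 93
f 91 93 92
f 92 93 94
f 92 94 82
f 93 79 95
f 93 95 94
f 94 95 96
f 94 96 82
f 95 79 97
f 95 97 96
f 96 97 98
f 96 98 82
f 97 79 99
f 97 99 98
f 98 99 100
f 98 100 82
f 99 79 101
f 99 101 100
f 100 101 102
f 100 102 82
f 101 79 103
f 101 103 102
f 102 103 104
f 102 104 82
f 103 79 80
f 103 80 104
f 104 80 81
f 104 81 82
f 106 108 105
f 109 106 105
f 105 108 107
f 107 109 105
f 106 112 108
f 110 106 109
f 110 112 106
f 108 112 107
f 111 109 107
f 107 112 111
f 111 110 109
f 112 110 111



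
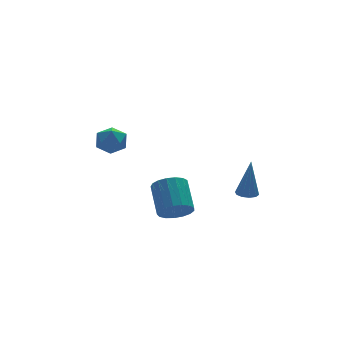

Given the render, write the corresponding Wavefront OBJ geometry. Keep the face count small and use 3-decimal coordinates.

v -1.731 -3.727 -0.787
v -0.936 -3.866 -0.849
v -0.633 -2.552 0.085
v -1.429 -2.413 0.147
v -1.013 -3.634 -1.15
v -0.711 -2.32 -0.216
v -1.255 -3.424 -1.368
v -0.953 -2.11 -0.434
v -1.606 -3.283 -1.453
v -1.304 -1.969 -0.519
v -1.986 -3.243 -1.385
v -1.683 -1.93 -0.451
v -2.307 -3.315 -1.18
v -2.005 -2.001 -0.246
v -2.497 -3.481 -0.885
v -2.194 -2.167 0.049
v -2.511 -3.703 -0.568
v -2.208 -2.389 0.366
v -2.346 -3.931 -0.301
v -2.044 -2.617 0.633
v -2.041 -4.112 -0.145
v -1.738 -2.798 0.789
v -1.664 -4.205 -0.136
v -1.362 -2.891 0.798
v -1.303 -4.188 -0.277
v -1.001 -2.874 0.657
v -1.041 -4.066 -0.534
v -0.738 -2.752 0.4
v 1.757 -3.512 -0.639
v 2.164 -3.193 -0.694
v 1.963 -3.448 1.259
v 1.898 -3.013 -0.671
v 1.579 -3.024 -0.636
v 1.328 -3.221 -0.602
v 1.24 -3.53 -0.582
v 1.35 -3.832 -0.584
v 1.616 -4.012 -0.607
v 1.935 -4.001 -0.642
v 2.186 -3.803 -0.676
v 2.274 -3.495 -0.696
v -2.601 2.804 1.019
v -1.8 2.933 1.136
v -2.32 1.927 0.064
v -1.519 2.056 0.181
v -1.96 1.672 0.756
v -2.134 2.215 1.346
v -1.986 2.645 -0.146
v -2.16 3.188 0.444
v -1.42 2.835 0.416
v -1.404 2.234 0.973
v -2.716 2.626 0.227
v -2.7 2.025 0.784
f 2 1 5
f 2 5 3
f 3 5 6
f 3 6 4
f 5 1 7
f 5 7 6
f 6 7 8
f 6 8 4
f 7 1 9
f 7 9 8
f 8 9 10
f 8 10 4
f 9 1 11
f 9 11 10
f 10 11 12
f 10 12 4
f 11 1 13
f 11 13 12
f 12 13 14
f 12 14 4
f 13 1 15
f 13 15 14
f 14 15 16
f 14 16 4
f 15 1 17
f 15 17 16
f 16 17 18
f 16 18 4
f 17 1 19
f 17 19 18
f 18 19 20
f 18 20 4
f 19 1 21
f 19 21 20
f 20 21 22
f 20 22 4
f 21 1 23
f 21 23 22
f 22 23 24
f 22 24 4
f 23 1 25
f 23 25 24
f 24 25 26
f 24 26 4
f 25 1 27
f 25 27 26
f 26 27 28
f 26 28 4
f 27 1 2
f 27 2 28
f 28 2 3
f 28 3 4
f 30 29 32
f 30 32 31
f 32 29 33
f 32 33 31
f 33 29 34
f 33 34 31
f 34 29 35
f 34 35 31
f 35 29 36
f 35 36 31
f 36 29 37
f 36 37 31
f 37 29 38
f 37 38 31
f 38 29 39
f 38 39 31
f 39 29 40
f 39 40 31
f 40 29 30
f 40 30 31
f 41 52 46
f 41 46 42
f 41 42 48
f 41 48 51
f 41 51 52
f 42 46 50
f 46 52 45
f 52 51 43
f 51 48 47
f 48 42 49
f 44 50 45
f 44 45 43
f 44 43 47
f 44 47 49
f 44 49 50
f 45 50 46
f 43 45 52
f 47 43 51
f 49 47 48
f 50 49 42



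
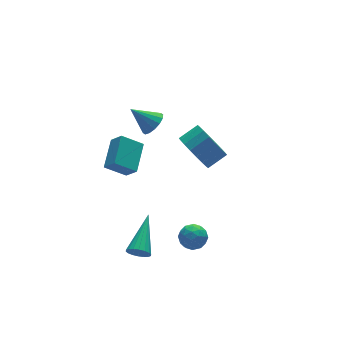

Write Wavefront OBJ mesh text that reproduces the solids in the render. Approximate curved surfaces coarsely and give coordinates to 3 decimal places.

v 0.547 1.045 2.081
v 1.017 1.015 2.514
v -0.187 1.655 2.919
v 1.068 1.3 2.351
v 0.979 1.516 2.116
v 0.774 1.606 1.872
v 0.509 1.545 1.683
v 0.253 1.351 1.601
v 0.076 1.075 1.648
v 0.025 0.79 1.81
v 0.114 0.574 2.045
v 0.319 0.484 2.29
v 0.585 0.545 2.478
v 0.84 0.739 2.56
v 0.32 -2.258 -2.889
v 0.875 -2.424 -2.566
v -0.235 -2.956 -2.294
v 0.32 -3.122 -1.971
v 0.053 -2.522 -1.885
v 0.396 -2.09 -2.253
v 0.244 -3.29 -2.607
v 0.587 -2.858 -2.975
v 0.828 -3.061 -2.392
v 0.709 -2.586 -1.946
v -0.069 -2.794 -2.914
v -0.188 -2.319 -2.468
v 0.646 -2.28 -2.78
v -0.006 -3.1 -2.08
v -0.163 -2.747 -2.03
v 0.163 -2.845 -1.84
v 0.365 -2.084 -2.596
v 0.69 -2.181 -2.406
v 0.207 -2.238 -2.005
v -0.05 -3.199 -2.454
v 0.275 -3.296 -2.264
v 0.477 -2.535 -3.02
v 0.803 -2.633 -2.83
v 0.433 -3.142 -2.855
v 0.944 -2.752 -2.488
v 0.618 -3.162 -2.138
v 0.574 -3.261 -2.512
v 0.775 -3.007 -2.728
v 0.875 -2.473 -2.225
v 0.549 -2.883 -1.876
v 0.392 -2.53 -1.825
v 0.593 -2.277 -2.041
v 0.847 -2.847 -2.123
v 0.091 -2.497 -2.984
v -0.235 -2.907 -2.635
v 0.047 -3.103 -2.819
v 0.248 -2.85 -3.035
v 0.022 -2.218 -2.722
v -0.304 -2.628 -2.372
v -0.135 -2.373 -2.132
v 0.066 -2.119 -2.348
v -0.207 -2.533 -2.737
v 3.051 1.922 -1.947
v 3.49 2.367 -2.727
v 4.428 2.344 -2.213
v 3.989 1.898 -1.433
v 3.361 2.711 -2.477
v 4.299 2.688 -1.962
v 3.17 2.899 -2.121
v 4.108 2.876 -1.606
v 2.956 2.893 -1.731
v 3.894 2.87 -1.216
v 2.761 2.695 -1.384
v 3.699 2.672 -0.869
v 2.623 2.343 -1.148
v 3.561 2.32 -0.633
v 2.57 1.908 -1.071
v 3.508 1.885 -0.556
v 2.612 1.476 -1.167
v 3.55 1.453 -0.653
v 2.741 1.132 -1.418
v 3.679 1.109 -0.903
v 2.932 0.944 -1.774
v 3.87 0.921 -1.259
v 3.146 0.95 -2.164
v 4.084 0.927 -1.649
v 3.341 1.148 -2.511
v 4.279 1.125 -1.996
v 3.479 1.5 -2.747
v 4.417 1.477 -2.232
v 3.532 1.935 -2.824
v 4.47 1.912 -2.309
v -2.161 -2.485 -2.406
v -1.777 -2.62 -2.762
v -0.939 -1.155 -1.594
v -1.895 -2.443 -2.874
v -2.065 -2.274 -2.894
v -2.254 -2.148 -2.817
v -2.425 -2.088 -2.659
v -2.543 -2.106 -2.451
v -2.586 -2.2 -2.234
v -2.544 -2.35 -2.051
v -2.426 -2.527 -1.938
v -2.256 -2.695 -1.918
v -2.067 -2.822 -1.995
v -1.896 -2.882 -2.153
v -1.778 -2.863 -2.362
v -1.736 -2.77 -2.579
v -0.856 -0.052 0.398
v -1.693 0.343 1.046
v -1.085 0.463 -0.211
v -1.922 0.858 0.437
v 0.062 1.002 0.943
v -0.775 1.397 1.591
v -0.167 1.517 0.334
v -1.004 1.912 0.982
f 2 1 4
f 2 4 3
f 4 1 5
f 4 5 3
f 5 1 6
f 5 6 3
f 6 1 7
f 6 7 3
f 7 1 8
f 7 8 3
f 8 1 9
f 8 9 3
f 9 1 10
f 9 10 3
f 10 1 11
f 10 11 3
f 11 1 12
f 11 12 3
f 12 1 13
f 12 13 3
f 13 1 14
f 13 14 3
f 14 1 2
f 14 2 3
f 15 52 31
f 52 26 55
f 31 55 20
f 52 55 31
f 15 31 27
f 31 20 32
f 27 32 16
f 31 32 27
f 15 27 36
f 27 16 37
f 36 37 22
f 27 37 36
f 15 36 48
f 36 22 51
f 48 51 25
f 36 51 48
f 15 48 52
f 48 25 56
f 52 56 26
f 48 56 52
f 16 32 43
f 32 20 46
f 43 46 24
f 32 46 43
f 20 55 33
f 55 26 54
f 33 54 19
f 55 54 33
f 26 56 53
f 56 25 49
f 53 49 17
f 56 49 53
f 25 51 50
f 51 22 38
f 50 38 21
f 51 38 50
f 22 37 42
f 37 16 39
f 42 39 23
f 37 39 42
f 18 44 30
f 44 24 45
f 30 45 19
f 44 45 30
f 18 30 28
f 30 19 29
f 28 29 17
f 30 29 28
f 18 28 35
f 28 17 34
f 35 34 21
f 28 34 35
f 18 35 40
f 35 21 41
f 40 41 23
f 35 41 40
f 18 40 44
f 40 23 47
f 44 47 24
f 40 47 44
f 19 45 33
f 45 24 46
f 33 46 20
f 45 46 33
f 17 29 53
f 29 19 54
f 53 54 26
f 29 54 53
f 21 34 50
f 34 17 49
f 50 49 25
f 34 49 50
f 23 41 42
f 41 21 38
f 42 38 22
f 41 38 42
f 24 47 43
f 47 23 39
f 43 39 16
f 47 39 43
f 58 57 61
f 58 61 59
f 59 61 62
f 59 62 60
f 61 57 63
f 61 63 62
f 62 63 64
f 62 64 60
f 63 57 65
f 63 65 64
f 64 65 66
f 64 66 60
f 65 57 67
f 65 67 66
f 66 67 68
f 66 68 60
f 67 57 69
f 67 69 68
f 68 69 70
f 68 70 60
f 69 57 71
f 69 71 70
f 70 71 72
f 70 72 60
f 71 57 73
f 71 73 72
f 72 73 74
f 72 74 60
f 73 57 75
f 73 75 74
f 74 75 76
f 74 76 60
f 75 57 77
f 75 77 76
f 76 77 78
f 76 78 60
f 77 57 79
f 77 79 78
f 78 79 80
f 78 80 60
f 79 57 81
f 79 81 80
f 80 81 82
f 80 82 60
f 81 57 83
f 81 83 82
f 82 83 84
f 82 84 60
f 83 57 85
f 83 85 84
f 84 85 86
f 84 86 60
f 85 57 58
f 85 58 86
f 86 58 59
f 86 59 60
f 88 87 90
f 88 90 89
f 90 87 91
f 90 91 89
f 91 87 92
f 91 92 89
f 92 87 93
f 92 93 89
f 93 87 94
f 93 94 89
f 94 87 95
f 94 95 89
f 95 87 96
f 95 96 89
f 96 87 97
f 96 97 89
f 97 87 98
f 97 98 89
f 98 87 99
f 98 99 89
f 99 87 100
f 99 100 89
f 100 87 101
f 100 101 89
f 101 87 102
f 101 102 89
f 102 87 88
f 102 88 89
f 104 106 103
f 107 104 103
f 103 106 105
f 105 107 103
f 104 110 106
f 108 104 107
f 108 110 104
f 106 110 105
f 109 107 105
f 105 110 109
f 109 108 107
f 110 108 109



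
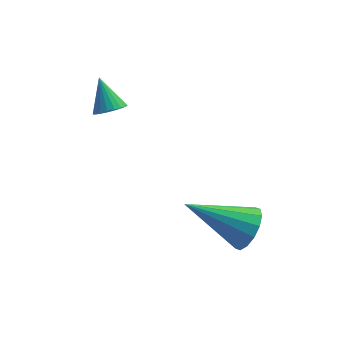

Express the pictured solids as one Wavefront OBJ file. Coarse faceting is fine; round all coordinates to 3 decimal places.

v -2.527 3.186 0.265
v -2.033 3.242 0.377
v -2.793 3.874 1.095
v -2.064 3.399 0.238
v -2.176 3.518 0.103
v -2.348 3.581 -0.004
v -2.551 3.575 -0.064
v -2.75 3.502 -0.068
v -2.911 3.375 -0.014
v -3.005 3.215 0.089
v -3.016 3.05 0.221
v -2.943 2.908 0.362
v -2.798 2.815 0.485
v -2.607 2.786 0.571
v -2.401 2.826 0.603
v -2.217 2.929 0.577
v -2.087 3.076 0.497
v 1.075 -0.05 -2.145
v 1.443 0.288 -1.613
v -0.655 0.21 -1.115
v 1.342 0.563 -1.852
v 1.169 0.674 -2.169
v 0.972 0.59 -2.48
v 0.802 0.335 -2.701
v 0.705 -0.023 -2.774
v 0.707 -0.388 -2.677
v 0.808 -0.663 -2.438
v 0.981 -0.773 -2.121
v 1.179 -0.69 -1.809
v 1.348 -0.435 -1.588
v 1.445 -0.077 -1.516
f 2 1 4
f 2 4 3
f 4 1 5
f 4 5 3
f 5 1 6
f 5 6 3
f 6 1 7
f 6 7 3
f 7 1 8
f 7 8 3
f 8 1 9
f 8 9 3
f 9 1 10
f 9 10 3
f 10 1 11
f 10 11 3
f 11 1 12
f 11 12 3
f 12 1 13
f 12 13 3
f 13 1 14
f 13 14 3
f 14 1 15
f 14 15 3
f 15 1 16
f 15 16 3
f 16 1 17
f 16 17 3
f 17 1 2
f 17 2 3
f 19 18 21
f 19 21 20
f 21 18 22
f 21 22 20
f 22 18 23
f 22 23 20
f 23 18 24
f 23 24 20
f 24 18 25
f 24 25 20
f 25 18 26
f 25 26 20
f 26 18 27
f 26 27 20
f 27 18 28
f 27 28 20
f 28 18 29
f 28 29 20
f 29 18 30
f 29 30 20
f 30 18 31
f 30 31 20
f 31 18 19
f 31 19 20



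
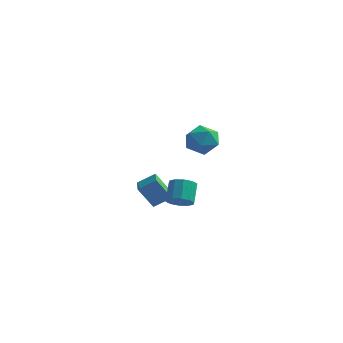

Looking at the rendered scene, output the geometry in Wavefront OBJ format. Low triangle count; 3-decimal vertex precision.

v 3.173 -2.148 4.285
v 4.068 -1.793 3.812
v 2.912 -3.247 2.968
v 3.807 -2.892 2.495
v 3.869 -3.467 3.398
v 4.031 -2.787 4.212
v 2.949 -2.253 2.568
v 3.111 -1.573 3.382
v 3.93 -1.858 2.75
v 4.498 -2.609 3.264
v 2.482 -2.431 3.516
v 3.05 -3.182 4.03
v 2.117 -2.419 -1.584
v 2.897 -2.25 -1.526
v 2.623 -1.333 -0.518
v 1.843 -1.501 -0.576
v 2.699 -1.943 -1.859
v 2.425 -1.026 -0.851
v 2.278 -1.818 -2.087
v 2.004 -0.901 -1.079
v 1.796 -1.922 -2.123
v 1.522 -1.005 -1.115
v 1.437 -2.216 -1.953
v 1.163 -1.299 -0.945
v 1.337 -2.587 -1.642
v 1.063 -1.67 -0.634
v 1.535 -2.894 -1.309
v 1.261 -1.977 -0.301
v 1.956 -3.019 -1.081
v 1.682 -2.102 -0.073
v 2.438 -2.915 -1.045
v 2.164 -1.998 -0.037
v 2.797 -2.621 -1.215
v 2.523 -1.704 -0.207
v -2.208 2.724 -5.004
v -3.022 2.325 -3.589
v -2.879 3.894 -5.059
v -3.693 3.495 -3.645
v -1.287 3.285 -4.315
v -2.101 2.886 -2.901
v -1.958 4.455 -4.371
v -2.772 4.056 -2.956
f 1 12 6
f 1 6 2
f 1 2 8
f 1 8 11
f 1 11 12
f 2 6 10
f 6 12 5
f 12 11 3
f 11 8 7
f 8 2 9
f 4 10 5
f 4 5 3
f 4 3 7
f 4 7 9
f 4 9 10
f 5 10 6
f 3 5 12
f 7 3 11
f 9 7 8
f 10 9 2
f 14 13 17
f 14 17 15
f 15 17 18
f 15 18 16
f 17 13 19
f 17 19 18
f 18 19 20
f 18 20 16
f 19 13 21
f 19 21 20
f 20 21 22
f 20 22 16
f 21 13 23
f 21 23 22
f 22 23 24
f 22 24 16
f 23 13 25
f 23 25 24
f 24 25 26
f 24 26 16
f 25 13 27
f 25 27 26
f 26 27 28
f 26 28 16
f 27 13 29
f 27 29 28
f 28 29 30
f 28 30 16
f 29 13 31
f 29 31 30
f 30 31 32
f 30 32 16
f 31 13 33
f 31 33 32
f 32 33 34
f 32 34 16
f 33 13 14
f 33 14 34
f 34 14 15
f 34 15 16
f 36 38 35
f 39 36 35
f 35 38 37
f 37 39 35
f 36 42 38
f 40 36 39
f 40 42 36
f 38 42 37
f 41 39 37
f 37 42 41
f 41 40 39
f 42 40 41



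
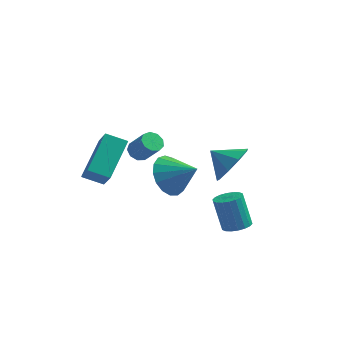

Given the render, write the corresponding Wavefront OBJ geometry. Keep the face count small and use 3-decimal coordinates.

v 3.48 0.202 -4.095
v 3.814 0.771 -4.093
v 3.334 1.048 -2.603
v 3 0.478 -2.605
v 3.55 0.851 -4.193
v 3.07 1.127 -2.703
v 3.272 0.802 -4.274
v 2.791 1.079 -2.783
v 3.035 0.634 -4.319
v 2.554 0.911 -2.829
v 2.886 0.381 -4.32
v 2.406 0.658 -2.83
v 2.855 0.092 -4.276
v 2.375 0.369 -2.786
v 2.948 -0.175 -4.197
v 2.468 0.102 -2.706
v 3.146 -0.368 -4.097
v 2.666 -0.091 -2.607
v 3.41 -0.447 -3.997
v 2.93 -0.171 -2.507
v 3.689 -0.399 -3.917
v 3.208 -0.122 -2.426
v 3.926 -0.231 -3.871
v 3.445 0.046 -2.381
v 4.074 0.022 -3.87
v 3.594 0.299 -2.38
v 4.105 0.311 -3.914
v 3.625 0.588 -2.424
v 4.012 0.578 -3.994
v 3.532 0.855 -2.503
v 2.61 2.795 -2.171
v 3.196 2.907 -1.258
v 1.59 2.905 -1.529
v 3.074 3.575 -1.566
v 2.735 3.878 -2.157
v 2.337 3.674 -2.755
v 2.068 3.059 -3.079
v 2.052 2.321 -2.978
v 2.297 1.804 -2.499
v 2.689 1.751 -1.867
v 3.044 2.187 -1.377
v -0.681 -0.083 -0.063
v -0.254 0.046 -0.349
v 0.468 -0.288 0.576
v 0.041 -0.417 0.863
v -0.367 0.333 -0.158
v 0.355 -0.001 0.767
v -0.626 0.425 0.078
v 0.096 0.091 1.003
v -0.911 0.279 0.248
v -0.189 -0.054 1.173
v -1.089 -0.036 0.273
v -0.367 -0.37 1.198
v -1.075 -0.373 0.141
v -0.353 -0.707 1.066
v -0.877 -0.575 -0.087
v -0.155 -0.908 0.839
v -0.587 -0.546 -0.303
v 0.134 -0.88 0.623
v -0.341 -0.301 -0.406
v 0.381 -0.635 0.519
v 0.742 -0.395 -1.103
v 1.285 0.159 -1.81
v 1.978 -0.605 -0.317
v 1.133 0.505 -1.478
v 0.891 0.644 -1.06
v 0.615 0.545 -0.652
v 0.368 0.231 -0.347
v 0.207 -0.226 -0.215
v 0.168 -0.722 -0.287
v 0.26 -1.143 -0.545
v 0.463 -1.392 -0.932
v 0.73 -1.413 -1.357
v 0.999 -1.201 -1.724
v 1.21 -0.804 -1.949
v 1.313 -0.313 -1.98
v -2.352 -1.706 -0.49
v -2.12 -0.004 0.7
v -2.912 -0.901 -1.532
v -2.679 0.801 -0.341
v -1.421 -1.561 -0.879
v -1.188 0.141 0.312
v -1.98 -0.756 -1.92
v -1.748 0.946 -0.73
f 2 1 5
f 2 5 3
f 3 5 6
f 3 6 4
f 5 1 7
f 5 7 6
f 6 7 8
f 6 8 4
f 7 1 9
f 7 9 8
f 8 9 10
f 8 10 4
f 9 1 11
f 9 11 10
f 10 11 12
f 10 12 4
f 11 1 13
f 11 13 12
f 12 13 14
f 12 14 4
f 13 1 15
f 13 15 14
f 14 15 16
f 14 16 4
f 15 1 17
f 15 17 16
f 16 17 18
f 16 18 4
f 17 1 19
f 17 19 18
f 18 19 20
f 18 20 4
f 19 1 21
f 19 21 20
f 20 21 22
f 20 22 4
f 21 1 23
f 21 23 22
f 22 23 24
f 22 24 4
f 23 1 25
f 23 25 24
f 24 25 26
f 24 26 4
f 25 1 27
f 25 27 26
f 26 27 28
f 26 28 4
f 27 1 29
f 27 29 28
f 28 29 30
f 28 30 4
f 29 1 2
f 29 2 30
f 30 2 3
f 30 3 4
f 32 31 34
f 32 34 33
f 34 31 35
f 34 35 33
f 35 31 36
f 35 36 33
f 36 31 37
f 36 37 33
f 37 31 38
f 37 38 33
f 38 31 39
f 38 39 33
f 39 31 40
f 39 40 33
f 40 31 41
f 40 41 33
f 41 31 32
f 41 32 33
f 43 42 46
f 43 46 44
f 44 46 47
f 44 47 45
f 46 42 48
f 46 48 47
f 47 48 49
f 47 49 45
f 48 42 50
f 48 50 49
f 49 50 51
f 49 51 45
f 50 42 52
f 50 52 51
f 51 52 53
f 51 53 45
f 52 42 54
f 52 54 53
f 53 54 55
f 53 55 45
f 54 42 56
f 54 56 55
f 55 56 57
f 55 57 45
f 56 42 58
f 56 58 57
f 57 58 59
f 57 59 45
f 58 42 60
f 58 60 59
f 59 60 61
f 59 61 45
f 60 42 43
f 60 43 61
f 61 43 44
f 61 44 45
f 63 62 65
f 63 65 64
f 65 62 66
f 65 66 64
f 66 62 67
f 66 67 64
f 67 62 68
f 67 68 64
f 68 62 69
f 68 69 64
f 69 62 70
f 69 70 64
f 70 62 71
f 70 71 64
f 71 62 72
f 71 72 64
f 72 62 73
f 72 73 64
f 73 62 74
f 73 74 64
f 74 62 75
f 74 75 64
f 75 62 76
f 75 76 64
f 76 62 63
f 76 63 64
f 78 80 77
f 81 78 77
f 77 80 79
f 79 81 77
f 78 84 80
f 82 78 81
f 82 84 78
f 80 84 79
f 83 81 79
f 79 84 83
f 83 82 81
f 84 82 83



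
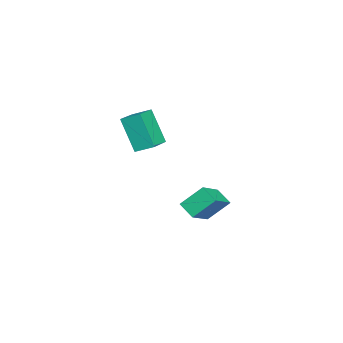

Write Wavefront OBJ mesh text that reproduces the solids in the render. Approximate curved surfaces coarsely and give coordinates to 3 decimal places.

v -1.142 -4.02 3.603
v 0.254 -4.368 3.99
v -1.033 -3.079 4.055
v 0.364 -3.426 4.441
v -0.464 -3.254 1.839
v 0.933 -3.601 2.225
v -0.354 -2.312 2.29
v 1.042 -2.66 2.677
v -1.935 -1.097 -2.993
v -0.379 -1.654 -1.957
v -2.25 -0.028 -1.945
v -0.695 -0.585 -0.909
v -1.345 -0.415 -3.511
v 0.21 -0.972 -2.475
v -1.661 0.654 -2.463
v -0.105 0.097 -1.427
f 2 4 1
f 5 2 1
f 1 4 3
f 3 5 1
f 2 8 4
f 6 2 5
f 6 8 2
f 4 8 3
f 7 5 3
f 3 8 7
f 7 6 5
f 8 6 7
f 10 12 9
f 13 10 9
f 9 12 11
f 11 13 9
f 10 16 12
f 14 10 13
f 14 16 10
f 12 16 11
f 15 13 11
f 11 16 15
f 15 14 13
f 16 14 15



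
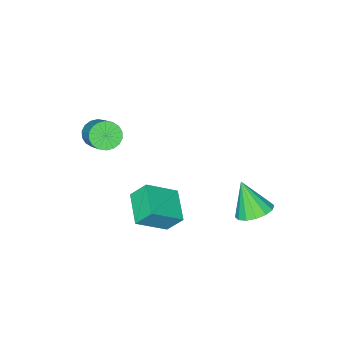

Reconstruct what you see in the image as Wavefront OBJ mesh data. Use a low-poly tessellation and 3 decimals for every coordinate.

v -2.012 0.959 -2.689
v -1.069 1.356 -2.505
v -1.948 -0.019 -0.911
v -1.413 1.713 -2.296
v -1.918 1.868 -2.192
v -2.448 1.779 -2.222
v -2.862 1.471 -2.376
v -3.047 1.026 -2.615
v -2.956 0.562 -2.873
v -2.611 0.205 -3.082
v -2.106 0.05 -3.186
v -1.576 0.139 -3.156
v -1.163 0.447 -3.001
v -0.977 0.892 -2.763
v 3.383 -4.641 3.061
v 4.149 -4.953 3.004
v 4.864 -3.452 4.382
v 4.097 -3.139 4.439
v 4.143 -4.702 2.733
v 4.858 -3.2 4.111
v 3.985 -4.439 2.528
v 4.7 -2.937 3.906
v 3.709 -4.215 2.428
v 4.424 -2.713 3.806
v 3.367 -4.076 2.453
v 4.082 -2.574 3.831
v 3.029 -4.049 2.599
v 3.744 -2.547 3.977
v 2.761 -4.139 2.836
v 3.476 -2.637 4.214
v 2.616 -4.328 3.118
v 3.331 -2.827 4.496
v 2.622 -4.58 3.389
v 3.337 -3.078 4.767
v 2.78 -4.843 3.594
v 3.495 -3.341 4.972
v 3.056 -5.067 3.694
v 3.771 -3.565 5.072
v 3.398 -5.206 3.669
v 4.113 -3.704 5.047
v 3.736 -5.233 3.523
v 4.451 -3.731 4.901
v 4.004 -5.143 3.286
v 4.719 -3.641 4.664
v 1.288 -2.357 -2.134
v 0.799 -1.687 -1.12
v 2.247 -0.825 -2.684
v 1.759 -0.154 -1.671
v 2.841 -2.926 -1.009
v 2.353 -2.255 0.004
v 3.801 -1.393 -1.56
v 3.312 -0.723 -0.546
f 2 1 4
f 2 4 3
f 4 1 5
f 4 5 3
f 5 1 6
f 5 6 3
f 6 1 7
f 6 7 3
f 7 1 8
f 7 8 3
f 8 1 9
f 8 9 3
f 9 1 10
f 9 10 3
f 10 1 11
f 10 11 3
f 11 1 12
f 11 12 3
f 12 1 13
f 12 13 3
f 13 1 14
f 13 14 3
f 14 1 2
f 14 2 3
f 16 15 19
f 16 19 17
f 17 19 20
f 17 20 18
f 19 15 21
f 19 21 20
f 20 21 22
f 20 22 18
f 21 15 23
f 21 23 22
f 22 23 24
f 22 24 18
f 23 15 25
f 23 25 24
f 24 25 26
f 24 26 18
f 25 15 27
f 25 27 26
f 26 27 28
f 26 28 18
f 27 15 29
f 27 29 28
f 28 29 30
f 28 30 18
f 29 15 31
f 29 31 30
f 30 31 32
f 30 32 18
f 31 15 33
f 31 33 32
f 32 33 34
f 32 34 18
f 33 15 35
f 33 35 34
f 34 35 36
f 34 36 18
f 35 15 37
f 35 37 36
f 36 37 38
f 36 38 18
f 37 15 39
f 37 39 38
f 38 39 40
f 38 40 18
f 39 15 41
f 39 41 40
f 40 41 42
f 40 42 18
f 41 15 43
f 41 43 42
f 42 43 44
f 42 44 18
f 43 15 16
f 43 16 44
f 44 16 17
f 44 17 18
f 46 48 45
f 49 46 45
f 45 48 47
f 47 49 45
f 46 52 48
f 50 46 49
f 50 52 46
f 48 52 47
f 51 49 47
f 47 52 51
f 51 50 49
f 52 50 51



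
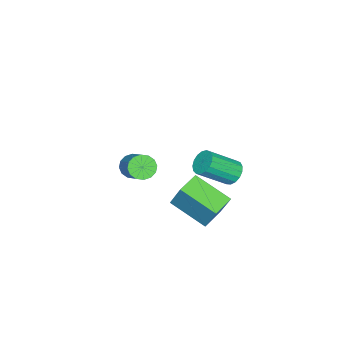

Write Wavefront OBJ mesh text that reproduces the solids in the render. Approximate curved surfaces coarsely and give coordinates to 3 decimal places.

v 2.129 4.254 1.04
v 2.387 3.902 0.467
v 3.409 2.795 1.607
v 3.151 3.146 2.18
v 2.612 4.159 0.515
v 3.634 3.052 1.655
v 2.726 4.437 0.682
v 3.749 3.33 1.823
v 2.704 4.674 0.932
v 3.726 3.566 2.073
v 2.549 4.814 1.207
v 3.572 3.706 2.347
v 2.299 4.826 1.443
v 3.321 3.718 2.583
v 2.009 4.706 1.587
v 3.031 3.599 2.727
v 1.747 4.483 1.605
v 2.769 3.376 2.746
v 1.572 4.208 1.494
v 2.595 3.101 2.635
v 1.525 3.943 1.279
v 2.547 2.835 2.42
v 1.616 3.749 1.009
v 2.639 2.642 2.15
v 1.825 3.671 0.746
v 2.847 2.563 1.887
v 2.103 3.726 0.551
v 3.125 2.619 1.691
v 1.902 1.659 -1.277
v 2.237 2.361 0.234
v 2.062 3.616 -2.223
v 2.397 4.319 -0.711
v 3.183 1.461 -1.469
v 3.518 2.164 0.043
v 3.343 3.419 -2.414
v 3.678 4.121 -0.903
v -1.193 -2.778 -3.526
v -0.616 -2.841 -4.032
v 0.569 -1.724 -2.821
v -0.007 -1.662 -2.314
v -0.814 -2.513 -4.141
v 0.371 -1.396 -2.93
v -1.114 -2.256 -4.085
v 0.072 -1.139 -2.874
v -1.434 -2.139 -3.879
v -0.249 -1.022 -2.668
v -1.69 -2.193 -3.579
v -0.505 -1.076 -2.367
v -1.813 -2.404 -3.264
v -0.627 -1.287 -2.052
v -1.769 -2.716 -3.019
v -0.584 -1.599 -1.808
v -1.571 -3.044 -2.91
v -0.386 -1.927 -1.699
v -1.272 -3.301 -2.966
v -0.086 -2.184 -1.755
v -0.951 -3.418 -3.172
v 0.234 -2.301 -1.961
v -0.695 -3.364 -3.473
v 0.49 -2.247 -2.261
v -0.573 -3.153 -3.788
v 0.613 -2.036 -2.576
f 2 1 5
f 2 5 3
f 3 5 6
f 3 6 4
f 5 1 7
f 5 7 6
f 6 7 8
f 6 8 4
f 7 1 9
f 7 9 8
f 8 9 10
f 8 10 4
f 9 1 11
f 9 11 10
f 10 11 12
f 10 12 4
f 11 1 13
f 11 13 12
f 12 13 14
f 12 14 4
f 13 1 15
f 13 15 14
f 14 15 16
f 14 16 4
f 15 1 17
f 15 17 16
f 16 17 18
f 16 18 4
f 17 1 19
f 17 19 18
f 18 19 20
f 18 20 4
f 19 1 21
f 19 21 20
f 20 21 22
f 20 22 4
f 21 1 23
f 21 23 22
f 22 23 24
f 22 24 4
f 23 1 25
f 23 25 24
f 24 25 26
f 24 26 4
f 25 1 27
f 25 27 26
f 26 27 28
f 26 28 4
f 27 1 2
f 27 2 28
f 28 2 3
f 28 3 4
f 30 32 29
f 33 30 29
f 29 32 31
f 31 33 29
f 30 36 32
f 34 30 33
f 34 36 30
f 32 36 31
f 35 33 31
f 31 36 35
f 35 34 33
f 36 34 35
f 38 37 41
f 38 41 39
f 39 41 42
f 39 42 40
f 41 37 43
f 41 43 42
f 42 43 44
f 42 44 40
f 43 37 45
f 43 45 44
f 44 45 46
f 44 46 40
f 45 37 47
f 45 47 46
f 46 47 48
f 46 48 40
f 47 37 49
f 47 49 48
f 48 49 50
f 48 50 40
f 49 37 51
f 49 51 50
f 50 51 52
f 50 52 40
f 51 37 53
f 51 53 52
f 52 53 54
f 52 54 40
f 53 37 55
f 53 55 54
f 54 55 56
f 54 56 40
f 55 37 57
f 55 57 56
f 56 57 58
f 56 58 40
f 57 37 59
f 57 59 58
f 58 59 60
f 58 60 40
f 59 37 61
f 59 61 60
f 60 61 62
f 60 62 40
f 61 37 38
f 61 38 62
f 62 38 39
f 62 39 40

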